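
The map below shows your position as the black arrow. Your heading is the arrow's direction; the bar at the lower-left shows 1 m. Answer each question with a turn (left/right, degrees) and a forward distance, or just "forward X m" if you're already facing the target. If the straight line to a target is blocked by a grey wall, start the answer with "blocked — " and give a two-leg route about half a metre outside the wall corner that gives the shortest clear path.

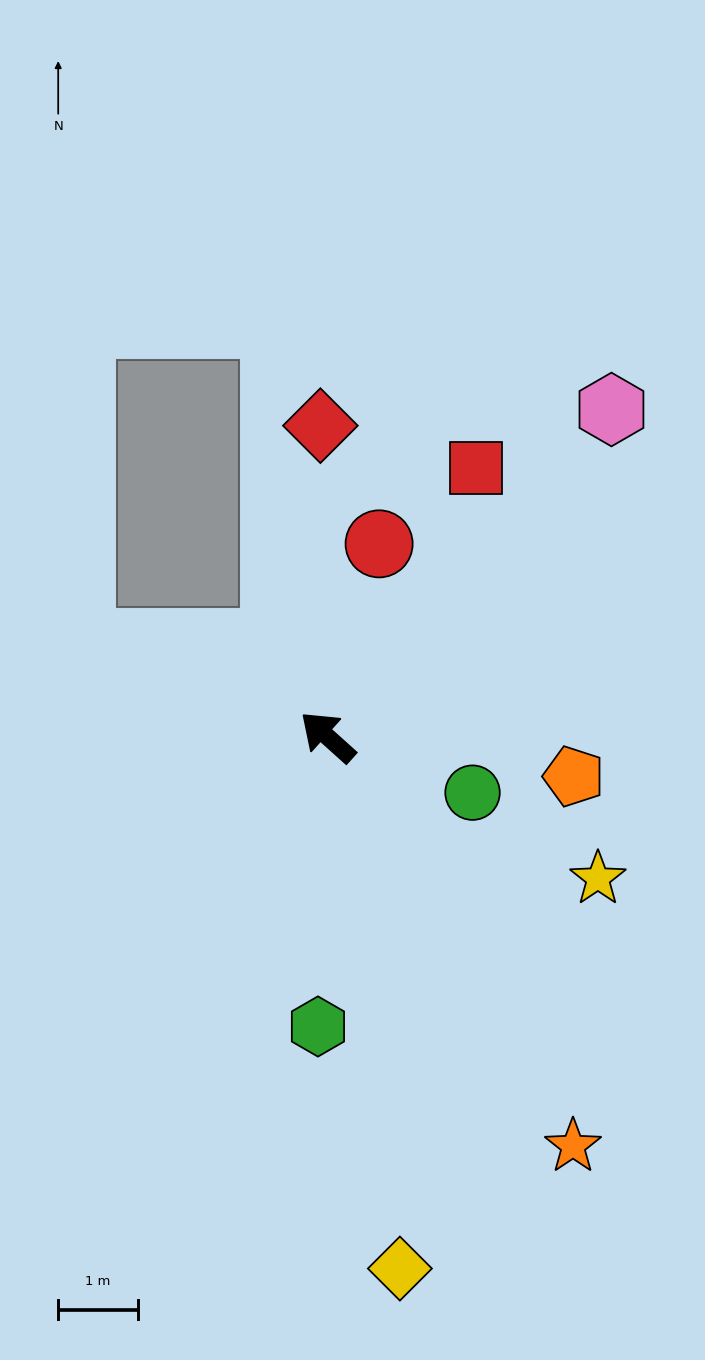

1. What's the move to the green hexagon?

turn left 130°, forward 3.6 m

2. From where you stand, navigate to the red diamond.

turn right 47°, forward 3.9 m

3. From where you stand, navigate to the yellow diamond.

turn left 140°, forward 6.8 m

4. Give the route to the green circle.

turn right 159°, forward 2.0 m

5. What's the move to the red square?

turn right 77°, forward 3.9 m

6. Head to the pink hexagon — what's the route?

turn right 89°, forward 5.5 m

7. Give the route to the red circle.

turn right 63°, forward 2.5 m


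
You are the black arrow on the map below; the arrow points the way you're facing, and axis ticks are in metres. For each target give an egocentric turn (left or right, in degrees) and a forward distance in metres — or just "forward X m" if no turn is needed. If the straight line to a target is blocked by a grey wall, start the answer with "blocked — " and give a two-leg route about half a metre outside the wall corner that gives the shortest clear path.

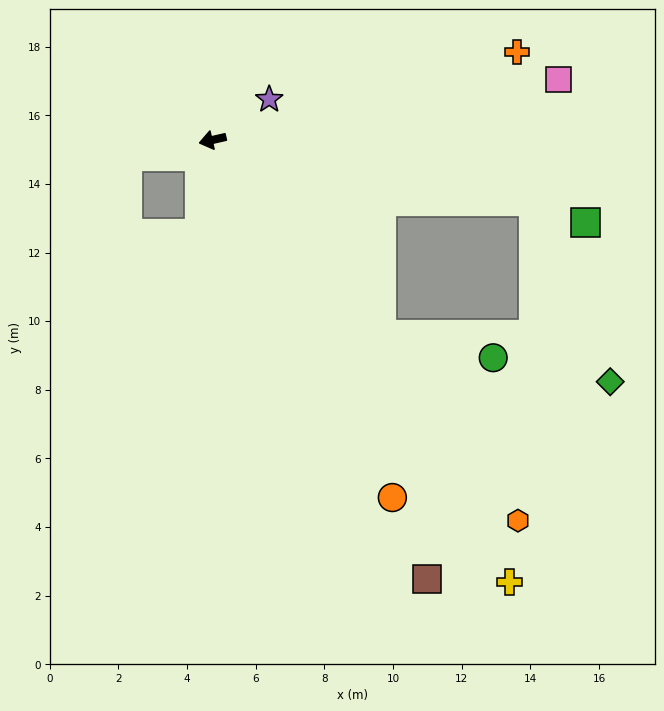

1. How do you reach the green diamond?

blocked — turn left 156°, forward 9.5 m, then turn right 56°, forward 5.7 m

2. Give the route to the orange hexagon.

turn left 116°, forward 14.2 m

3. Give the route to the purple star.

turn right 157°, forward 2.0 m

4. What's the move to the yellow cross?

turn left 111°, forward 15.5 m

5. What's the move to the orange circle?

turn left 104°, forward 11.7 m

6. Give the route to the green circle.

blocked — turn left 118°, forward 7.5 m, then turn left 37°, forward 3.3 m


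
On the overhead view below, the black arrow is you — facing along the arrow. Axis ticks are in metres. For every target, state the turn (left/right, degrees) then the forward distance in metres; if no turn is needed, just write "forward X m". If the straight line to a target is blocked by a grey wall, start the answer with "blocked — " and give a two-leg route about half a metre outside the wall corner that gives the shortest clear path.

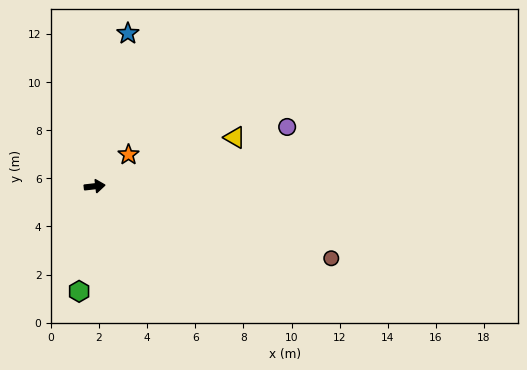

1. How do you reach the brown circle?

turn right 24°, forward 10.3 m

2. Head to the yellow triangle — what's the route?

turn left 13°, forward 6.2 m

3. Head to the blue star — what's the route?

turn left 71°, forward 6.5 m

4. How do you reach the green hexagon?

turn right 105°, forward 4.4 m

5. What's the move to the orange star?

turn left 36°, forward 1.9 m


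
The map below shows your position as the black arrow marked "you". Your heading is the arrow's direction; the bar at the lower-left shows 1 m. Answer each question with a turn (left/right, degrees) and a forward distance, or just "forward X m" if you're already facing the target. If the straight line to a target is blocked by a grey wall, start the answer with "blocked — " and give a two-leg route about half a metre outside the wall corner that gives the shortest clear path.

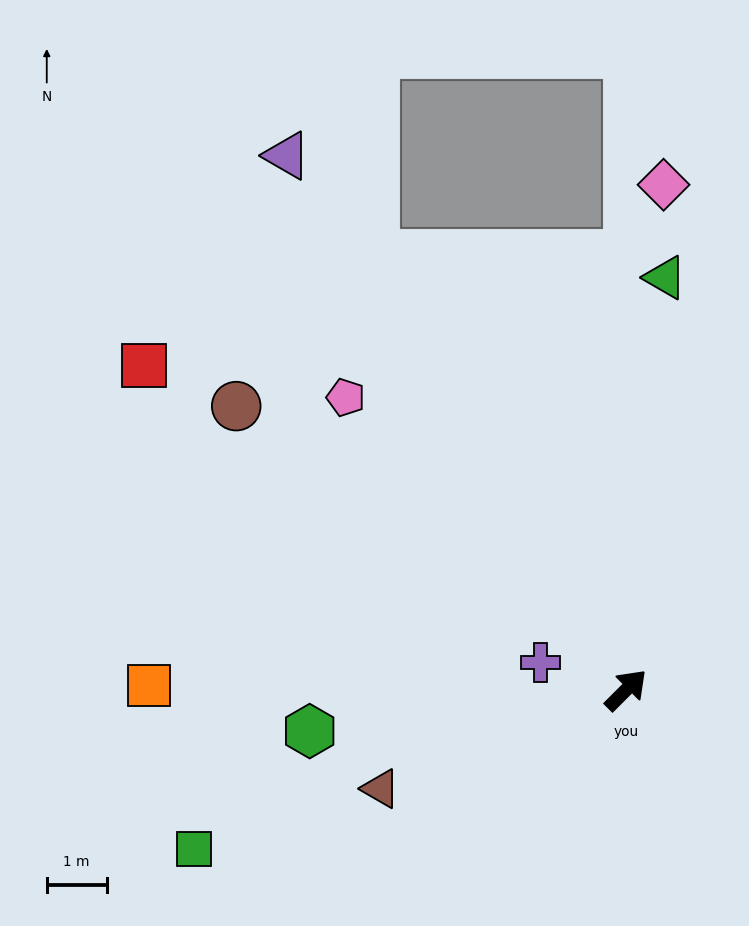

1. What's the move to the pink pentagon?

turn left 89°, forward 6.8 m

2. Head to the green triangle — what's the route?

turn left 40°, forward 6.9 m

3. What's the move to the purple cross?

turn left 117°, forward 1.5 m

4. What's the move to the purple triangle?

turn left 77°, forward 10.6 m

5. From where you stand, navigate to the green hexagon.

turn left 142°, forward 5.3 m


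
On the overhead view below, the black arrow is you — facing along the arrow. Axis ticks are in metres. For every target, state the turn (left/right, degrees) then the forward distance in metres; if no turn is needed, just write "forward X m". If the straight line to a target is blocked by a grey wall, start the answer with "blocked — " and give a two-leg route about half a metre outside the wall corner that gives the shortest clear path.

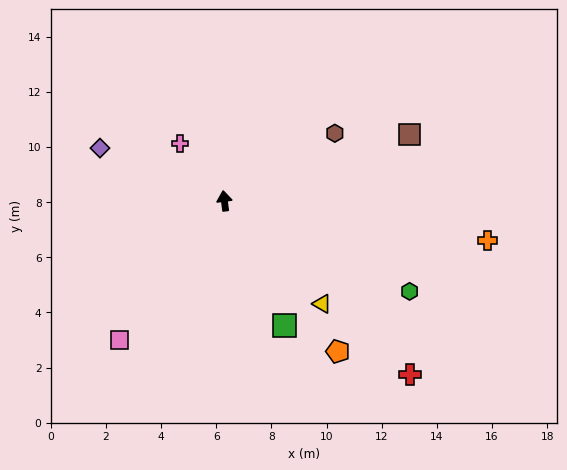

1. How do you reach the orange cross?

turn right 106°, forward 9.7 m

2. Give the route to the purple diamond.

turn left 60°, forward 4.9 m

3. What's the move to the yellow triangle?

turn right 144°, forward 5.1 m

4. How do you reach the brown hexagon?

turn right 66°, forward 4.7 m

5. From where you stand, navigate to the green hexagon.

turn right 123°, forward 7.5 m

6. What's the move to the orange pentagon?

turn right 150°, forward 6.8 m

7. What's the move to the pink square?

turn left 136°, forward 6.3 m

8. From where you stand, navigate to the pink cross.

turn left 30°, forward 2.6 m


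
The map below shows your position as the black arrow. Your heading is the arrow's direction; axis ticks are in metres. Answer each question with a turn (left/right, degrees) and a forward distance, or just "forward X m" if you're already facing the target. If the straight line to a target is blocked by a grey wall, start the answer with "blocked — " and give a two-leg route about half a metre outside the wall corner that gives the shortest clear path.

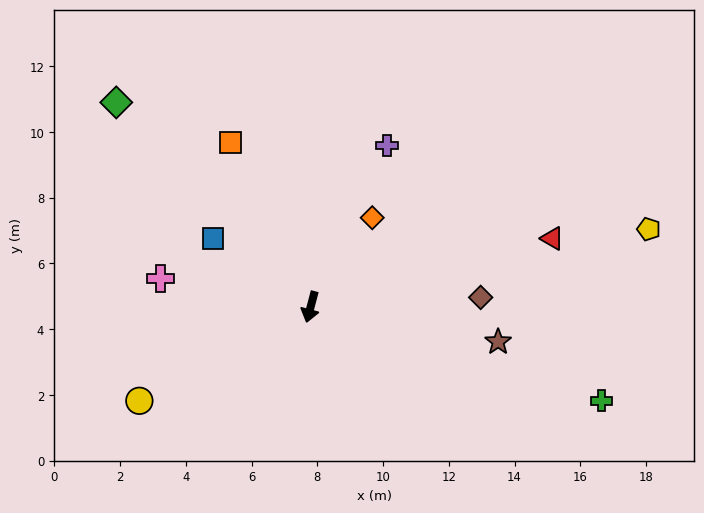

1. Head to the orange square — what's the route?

turn right 139°, forward 5.6 m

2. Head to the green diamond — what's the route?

turn right 122°, forward 8.6 m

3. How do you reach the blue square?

turn right 110°, forward 3.6 m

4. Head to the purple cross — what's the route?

turn left 169°, forward 5.4 m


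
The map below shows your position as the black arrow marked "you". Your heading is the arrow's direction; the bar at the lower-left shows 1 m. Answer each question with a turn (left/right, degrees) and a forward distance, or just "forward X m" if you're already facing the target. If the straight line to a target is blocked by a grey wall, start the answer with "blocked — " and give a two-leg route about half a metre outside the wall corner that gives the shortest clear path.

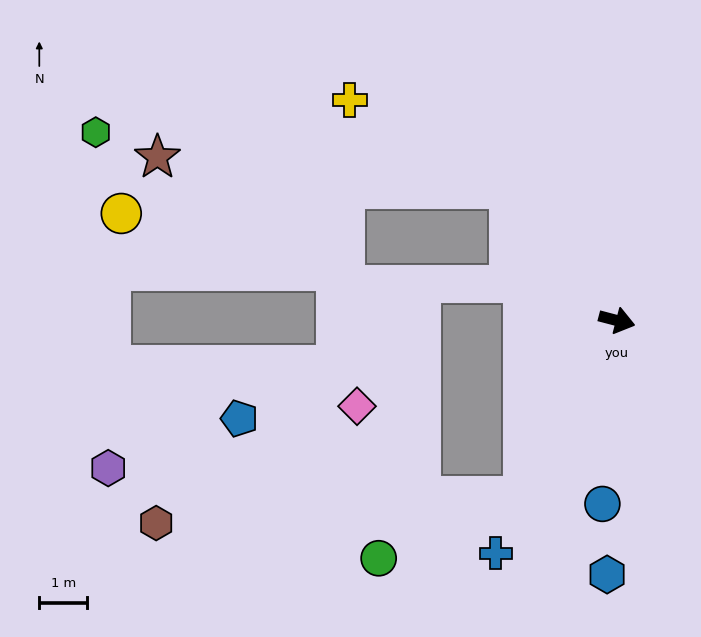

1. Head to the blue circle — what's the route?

turn right 80°, forward 3.8 m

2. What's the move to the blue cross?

turn right 103°, forward 5.5 m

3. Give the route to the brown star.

blocked — turn left 144°, forward 3.5 m, then turn left 46°, forward 7.4 m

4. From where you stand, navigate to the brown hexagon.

blocked — turn right 103°, forward 4.1 m, then turn right 58°, forward 7.6 m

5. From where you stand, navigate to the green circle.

blocked — turn right 103°, forward 4.1 m, then turn right 39°, forward 3.3 m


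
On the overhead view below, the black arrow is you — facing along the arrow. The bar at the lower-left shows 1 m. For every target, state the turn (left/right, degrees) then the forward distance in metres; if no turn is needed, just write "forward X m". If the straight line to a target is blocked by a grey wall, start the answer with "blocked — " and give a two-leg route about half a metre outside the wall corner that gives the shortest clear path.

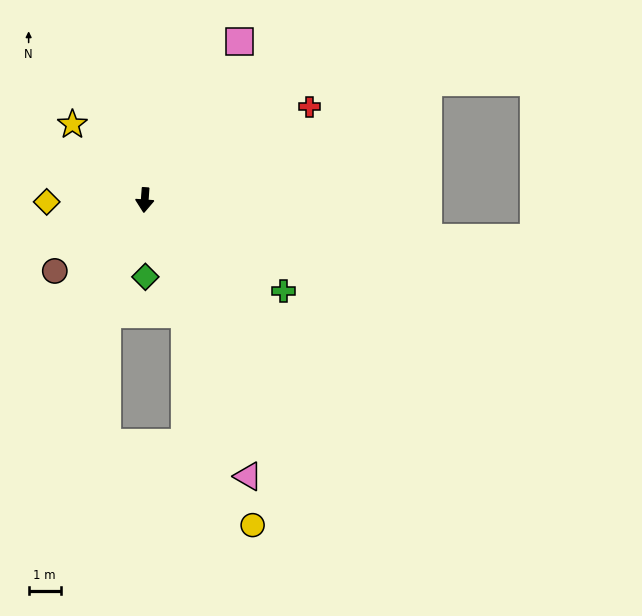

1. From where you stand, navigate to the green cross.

turn left 61°, forward 5.1 m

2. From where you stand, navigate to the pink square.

turn left 153°, forward 5.7 m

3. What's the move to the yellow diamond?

turn right 85°, forward 3.0 m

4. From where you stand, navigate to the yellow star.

turn right 132°, forward 3.2 m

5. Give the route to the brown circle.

turn right 48°, forward 3.5 m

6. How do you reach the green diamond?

turn left 5°, forward 2.4 m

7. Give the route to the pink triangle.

turn left 25°, forward 9.1 m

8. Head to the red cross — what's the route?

turn left 124°, forward 5.9 m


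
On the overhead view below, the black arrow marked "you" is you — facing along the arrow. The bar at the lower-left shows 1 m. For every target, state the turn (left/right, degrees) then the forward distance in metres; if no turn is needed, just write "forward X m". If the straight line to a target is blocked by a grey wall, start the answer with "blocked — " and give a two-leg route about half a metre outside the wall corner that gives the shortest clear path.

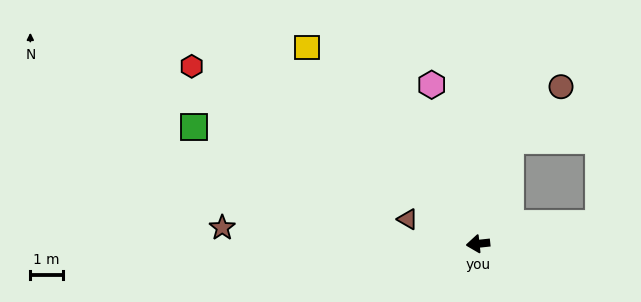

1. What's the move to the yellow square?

turn right 55°, forward 8.1 m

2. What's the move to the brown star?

turn right 10°, forward 8.0 m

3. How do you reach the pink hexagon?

turn right 80°, forward 5.1 m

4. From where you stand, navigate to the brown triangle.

turn right 25°, forward 2.3 m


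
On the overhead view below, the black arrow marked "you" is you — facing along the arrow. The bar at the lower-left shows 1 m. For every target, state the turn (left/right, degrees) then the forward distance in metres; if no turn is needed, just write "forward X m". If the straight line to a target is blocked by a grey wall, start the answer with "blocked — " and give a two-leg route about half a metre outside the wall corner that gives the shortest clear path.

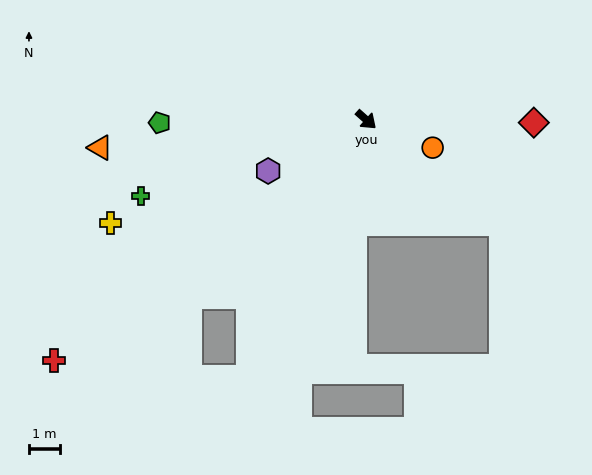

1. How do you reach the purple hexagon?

turn right 111°, forward 3.5 m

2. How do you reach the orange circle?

turn left 19°, forward 2.3 m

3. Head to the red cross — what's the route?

turn right 101°, forward 12.6 m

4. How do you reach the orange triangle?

turn right 132°, forward 8.5 m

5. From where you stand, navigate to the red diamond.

turn left 41°, forward 5.4 m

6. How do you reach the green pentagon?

turn right 137°, forward 6.6 m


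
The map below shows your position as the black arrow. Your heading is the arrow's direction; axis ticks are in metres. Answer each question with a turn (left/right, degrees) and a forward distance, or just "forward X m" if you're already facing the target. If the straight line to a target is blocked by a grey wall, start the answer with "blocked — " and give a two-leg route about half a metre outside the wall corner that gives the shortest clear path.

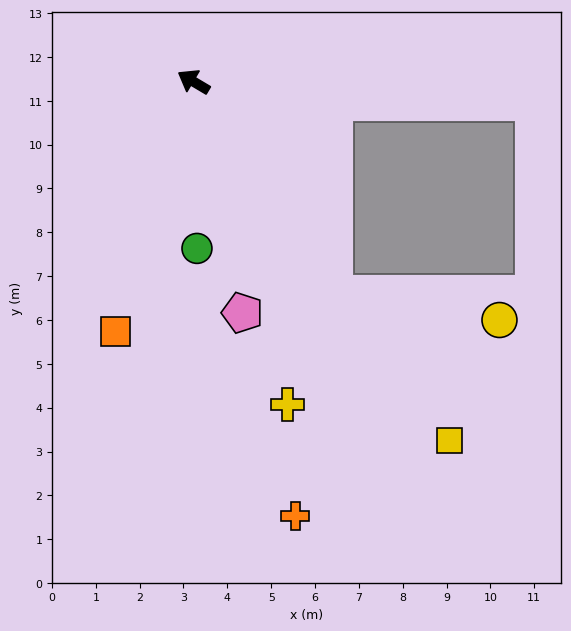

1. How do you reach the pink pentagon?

turn left 133°, forward 5.4 m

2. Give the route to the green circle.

turn left 122°, forward 3.8 m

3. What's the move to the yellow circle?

blocked — turn left 154°, forward 5.8 m, then turn left 48°, forward 3.8 m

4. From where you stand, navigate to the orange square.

turn left 103°, forward 6.0 m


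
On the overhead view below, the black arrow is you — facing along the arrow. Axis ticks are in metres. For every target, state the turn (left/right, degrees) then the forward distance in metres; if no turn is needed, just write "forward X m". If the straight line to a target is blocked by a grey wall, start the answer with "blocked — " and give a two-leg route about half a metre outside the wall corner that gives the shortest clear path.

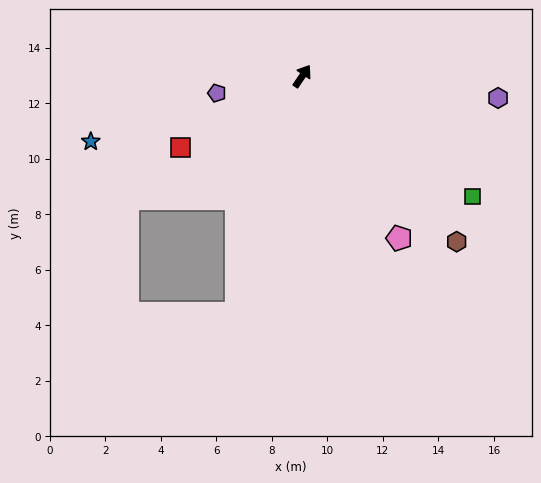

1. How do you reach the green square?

turn right 91°, forward 7.5 m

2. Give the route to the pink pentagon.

turn right 115°, forward 6.8 m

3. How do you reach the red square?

turn left 154°, forward 5.1 m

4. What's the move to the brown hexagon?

turn right 103°, forward 8.2 m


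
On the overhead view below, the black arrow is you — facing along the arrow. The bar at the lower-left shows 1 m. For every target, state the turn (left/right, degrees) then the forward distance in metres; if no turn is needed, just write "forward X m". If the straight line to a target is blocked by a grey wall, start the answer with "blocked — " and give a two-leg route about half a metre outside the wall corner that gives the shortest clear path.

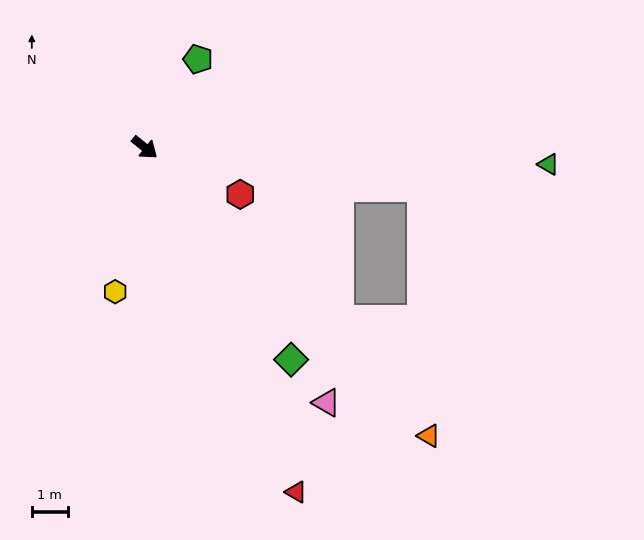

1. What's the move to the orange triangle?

turn right 6°, forward 11.3 m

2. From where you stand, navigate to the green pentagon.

turn left 98°, forward 2.9 m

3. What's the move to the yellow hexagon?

turn right 63°, forward 4.1 m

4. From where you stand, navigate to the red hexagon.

turn left 13°, forward 3.0 m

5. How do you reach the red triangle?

turn right 27°, forward 10.5 m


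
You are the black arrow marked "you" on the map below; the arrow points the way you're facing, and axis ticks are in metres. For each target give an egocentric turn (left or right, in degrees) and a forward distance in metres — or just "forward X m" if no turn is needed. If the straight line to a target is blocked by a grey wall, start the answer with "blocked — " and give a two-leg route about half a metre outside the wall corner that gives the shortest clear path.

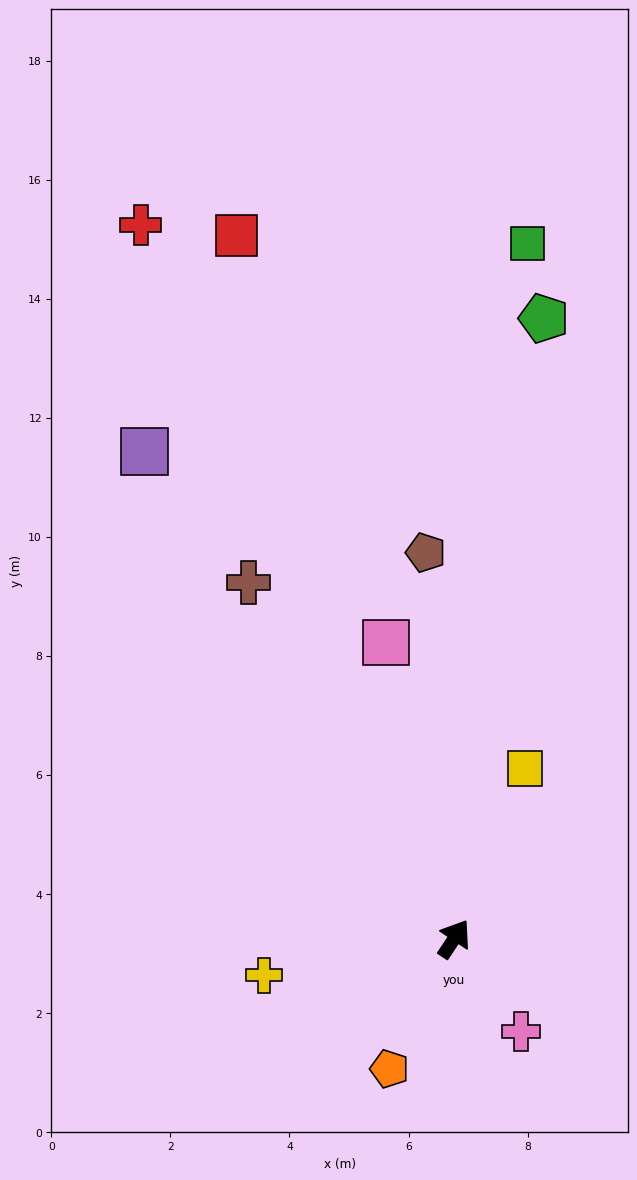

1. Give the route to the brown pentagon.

turn left 38°, forward 6.5 m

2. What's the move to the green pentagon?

turn left 25°, forward 10.5 m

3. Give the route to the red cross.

turn left 57°, forward 13.1 m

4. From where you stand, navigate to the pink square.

turn left 47°, forward 5.1 m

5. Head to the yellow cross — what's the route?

turn left 134°, forward 3.3 m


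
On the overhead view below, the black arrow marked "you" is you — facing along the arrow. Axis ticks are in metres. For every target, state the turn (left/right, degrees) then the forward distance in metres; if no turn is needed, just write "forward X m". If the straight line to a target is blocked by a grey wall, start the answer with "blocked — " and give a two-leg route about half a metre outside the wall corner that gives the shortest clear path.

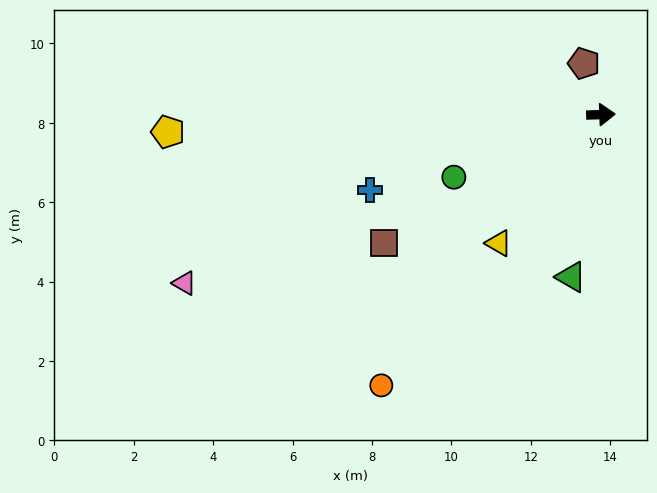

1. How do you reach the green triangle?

turn right 102°, forward 4.2 m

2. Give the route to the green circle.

turn right 159°, forward 4.0 m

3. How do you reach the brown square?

turn right 151°, forward 6.3 m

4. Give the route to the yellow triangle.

turn right 131°, forward 4.1 m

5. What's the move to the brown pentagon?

turn left 106°, forward 1.4 m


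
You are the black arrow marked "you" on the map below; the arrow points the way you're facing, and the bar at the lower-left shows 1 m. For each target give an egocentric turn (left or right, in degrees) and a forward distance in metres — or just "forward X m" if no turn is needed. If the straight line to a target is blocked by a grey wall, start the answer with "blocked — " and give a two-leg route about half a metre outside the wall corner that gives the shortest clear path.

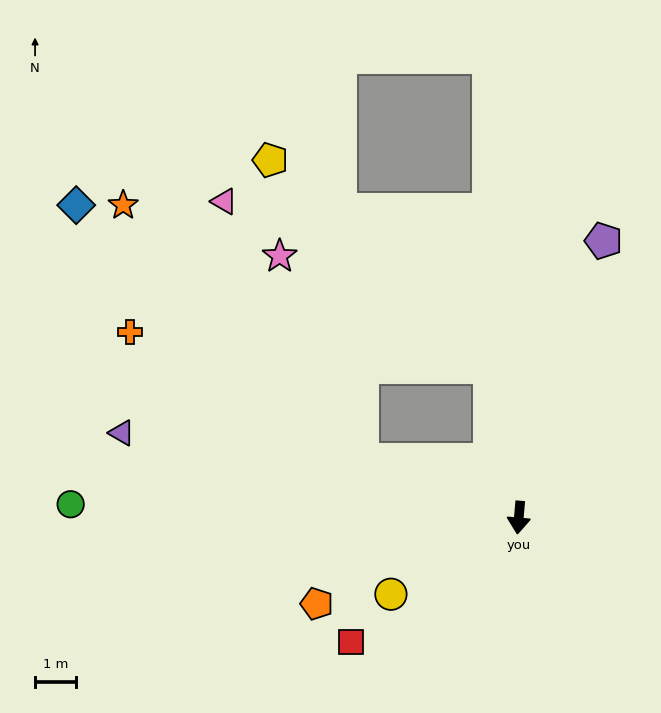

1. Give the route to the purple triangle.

turn right 97°, forward 9.9 m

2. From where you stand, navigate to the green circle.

turn right 87°, forward 11.0 m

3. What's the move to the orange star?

blocked — turn right 105°, forward 4.1 m, then turn right 27°, forward 8.5 m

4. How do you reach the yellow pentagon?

blocked — turn right 164°, forward 3.7 m, then turn left 36°, forward 7.4 m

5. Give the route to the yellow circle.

turn right 54°, forward 3.6 m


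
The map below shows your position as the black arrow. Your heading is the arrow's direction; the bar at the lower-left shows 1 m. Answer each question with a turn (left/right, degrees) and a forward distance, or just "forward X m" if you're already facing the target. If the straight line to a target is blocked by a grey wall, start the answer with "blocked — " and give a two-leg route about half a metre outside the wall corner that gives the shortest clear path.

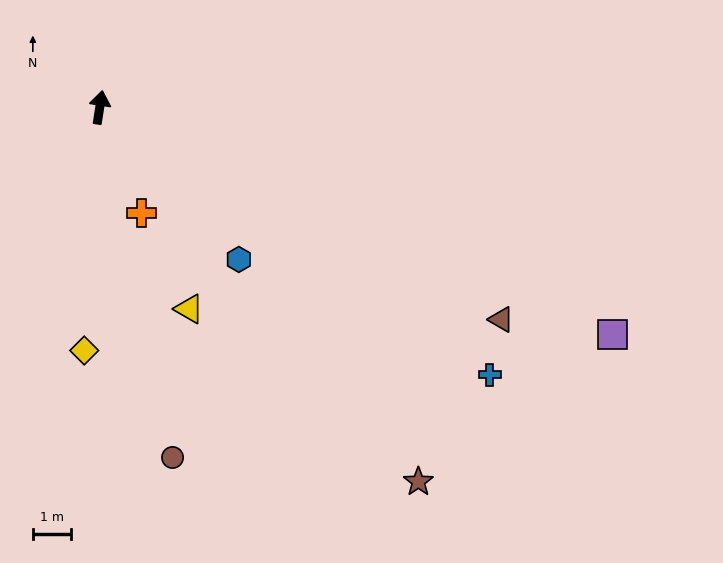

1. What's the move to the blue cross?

turn right 116°, forward 12.4 m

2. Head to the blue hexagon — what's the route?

turn right 129°, forward 5.4 m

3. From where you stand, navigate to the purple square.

turn right 105°, forward 14.7 m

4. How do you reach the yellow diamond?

turn right 175°, forward 6.4 m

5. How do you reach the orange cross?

turn right 150°, forward 3.0 m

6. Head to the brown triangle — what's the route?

turn right 109°, forward 11.9 m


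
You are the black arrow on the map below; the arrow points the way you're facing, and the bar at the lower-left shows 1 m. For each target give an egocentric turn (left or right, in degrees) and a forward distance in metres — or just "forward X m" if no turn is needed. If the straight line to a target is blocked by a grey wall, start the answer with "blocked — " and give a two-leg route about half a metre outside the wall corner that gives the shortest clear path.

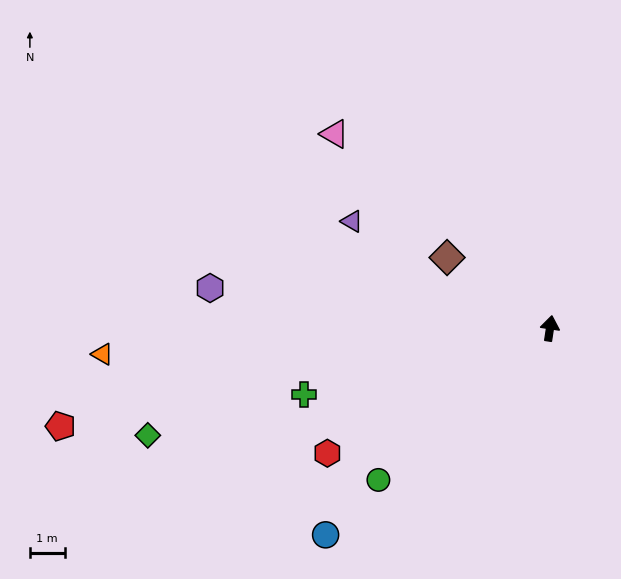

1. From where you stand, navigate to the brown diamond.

turn left 64°, forward 3.6 m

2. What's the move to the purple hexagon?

turn left 92°, forward 9.9 m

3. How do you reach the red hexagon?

turn left 128°, forward 7.4 m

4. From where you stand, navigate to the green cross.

turn left 114°, forward 7.3 m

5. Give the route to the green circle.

turn left 140°, forward 6.6 m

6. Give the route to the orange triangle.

turn left 102°, forward 12.9 m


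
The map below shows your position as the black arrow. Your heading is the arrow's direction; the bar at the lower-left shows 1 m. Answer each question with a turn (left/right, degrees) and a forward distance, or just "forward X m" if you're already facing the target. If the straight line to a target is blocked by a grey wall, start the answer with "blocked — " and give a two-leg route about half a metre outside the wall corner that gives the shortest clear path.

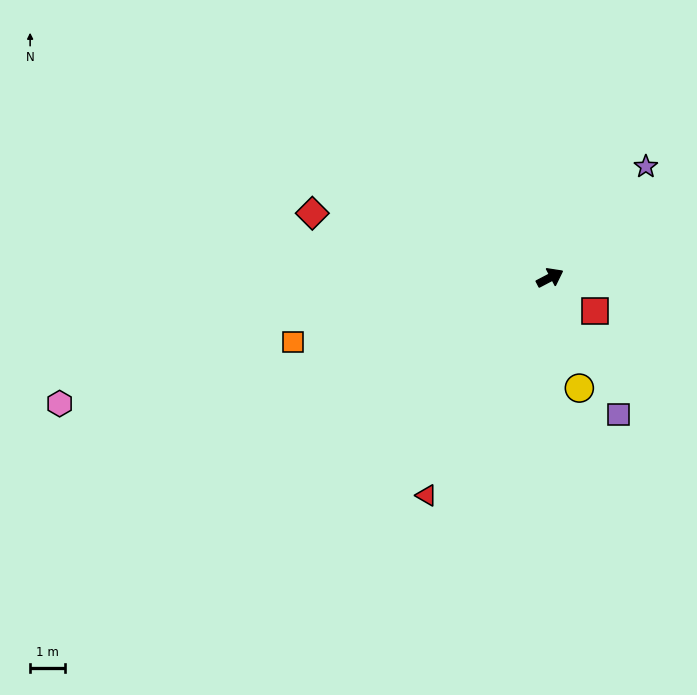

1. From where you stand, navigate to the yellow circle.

turn right 103°, forward 3.3 m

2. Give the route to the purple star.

turn left 22°, forward 4.3 m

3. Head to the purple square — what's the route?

turn right 91°, forward 4.4 m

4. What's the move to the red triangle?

turn right 147°, forward 7.3 m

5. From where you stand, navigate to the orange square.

turn left 166°, forward 7.7 m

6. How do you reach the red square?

turn right 65°, forward 1.6 m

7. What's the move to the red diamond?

turn left 137°, forward 7.2 m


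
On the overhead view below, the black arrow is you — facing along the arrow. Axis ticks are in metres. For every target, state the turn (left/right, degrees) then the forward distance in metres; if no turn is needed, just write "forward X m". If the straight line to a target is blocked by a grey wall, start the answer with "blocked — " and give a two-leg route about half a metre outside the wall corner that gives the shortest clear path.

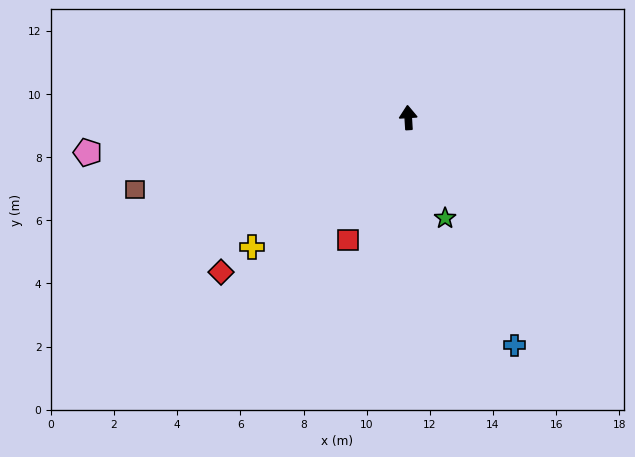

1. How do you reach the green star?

turn right 163°, forward 3.4 m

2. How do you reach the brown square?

turn left 101°, forward 8.9 m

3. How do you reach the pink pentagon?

turn left 93°, forward 10.2 m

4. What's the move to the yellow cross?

turn left 126°, forward 6.4 m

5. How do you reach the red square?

turn left 150°, forward 4.3 m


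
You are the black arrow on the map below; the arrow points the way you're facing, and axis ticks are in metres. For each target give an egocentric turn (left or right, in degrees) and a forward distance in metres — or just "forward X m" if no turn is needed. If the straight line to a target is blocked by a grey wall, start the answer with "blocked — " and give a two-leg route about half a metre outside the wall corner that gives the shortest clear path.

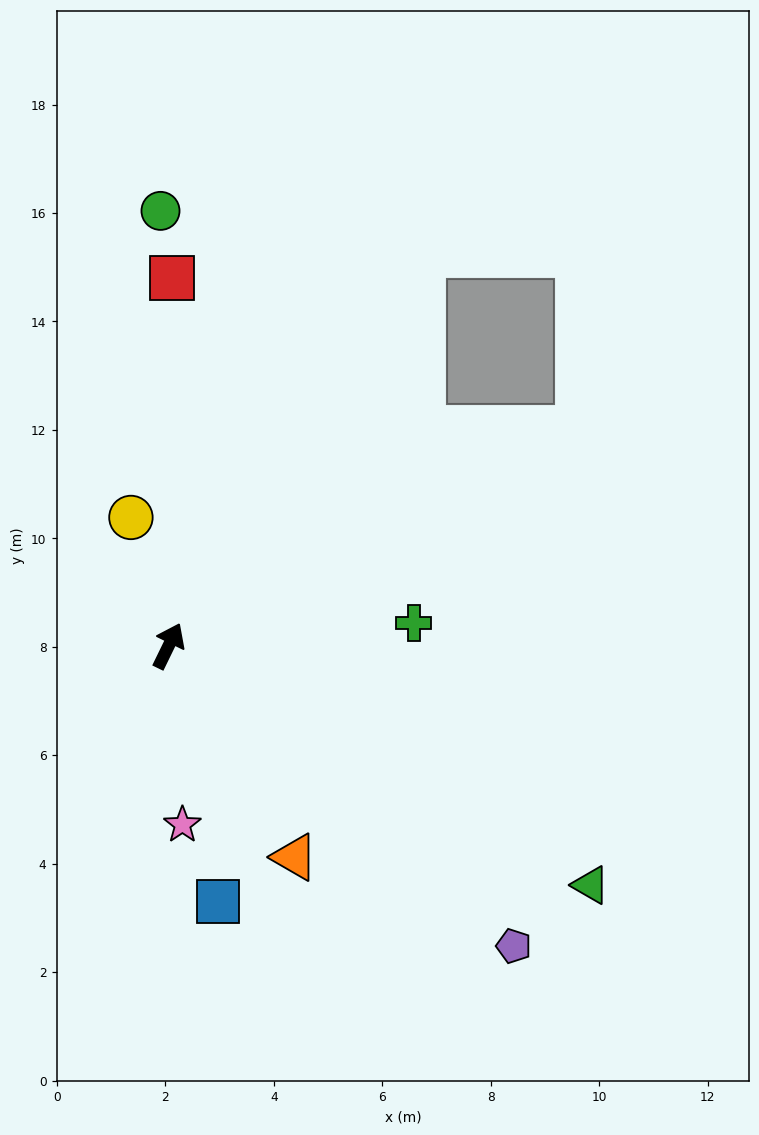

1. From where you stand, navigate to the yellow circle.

turn left 42°, forward 2.5 m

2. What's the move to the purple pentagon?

turn right 105°, forward 8.4 m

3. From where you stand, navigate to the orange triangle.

turn right 123°, forward 4.5 m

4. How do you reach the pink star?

turn right 150°, forward 3.3 m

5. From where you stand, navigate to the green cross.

turn right 59°, forward 4.5 m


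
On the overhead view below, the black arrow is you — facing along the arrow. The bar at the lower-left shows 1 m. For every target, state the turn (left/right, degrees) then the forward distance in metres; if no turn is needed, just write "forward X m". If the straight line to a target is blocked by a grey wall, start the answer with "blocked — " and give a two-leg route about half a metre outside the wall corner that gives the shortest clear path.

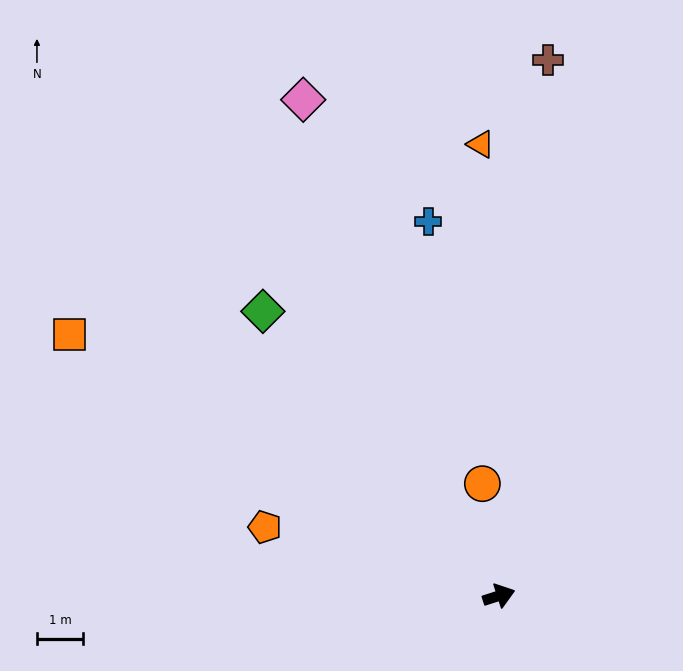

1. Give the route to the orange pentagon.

turn left 146°, forward 5.3 m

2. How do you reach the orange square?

turn left 131°, forward 10.9 m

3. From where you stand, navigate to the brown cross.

turn left 67°, forward 11.7 m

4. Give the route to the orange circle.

turn left 81°, forward 2.5 m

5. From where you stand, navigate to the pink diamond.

turn left 94°, forward 11.6 m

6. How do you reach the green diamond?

turn left 112°, forward 8.0 m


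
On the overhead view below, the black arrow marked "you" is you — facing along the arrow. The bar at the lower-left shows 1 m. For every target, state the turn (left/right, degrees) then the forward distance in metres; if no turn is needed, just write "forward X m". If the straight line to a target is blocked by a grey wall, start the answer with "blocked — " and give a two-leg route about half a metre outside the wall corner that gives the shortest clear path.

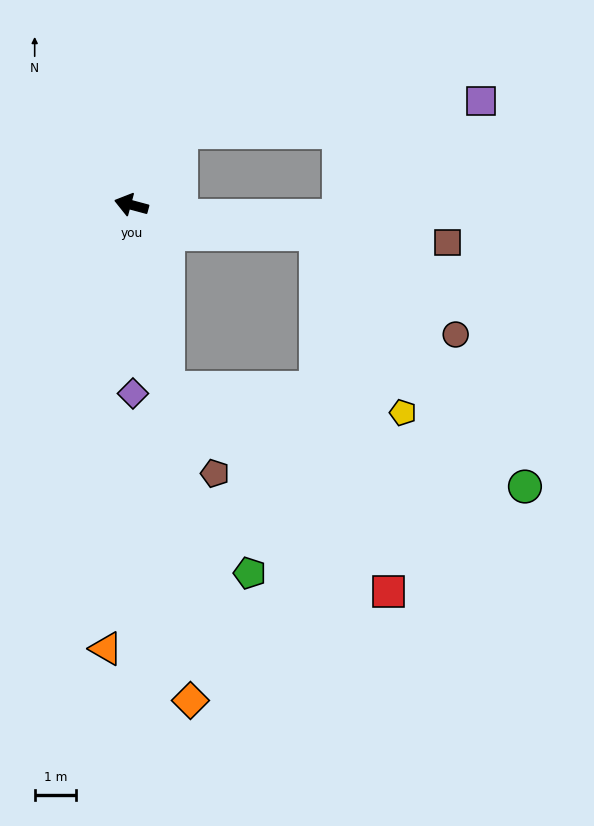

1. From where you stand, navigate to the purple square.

blocked — turn right 108°, forward 2.1 m, then turn right 51°, forward 7.2 m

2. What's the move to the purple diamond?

turn left 105°, forward 4.5 m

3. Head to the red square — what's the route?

blocked — turn left 116°, forward 4.5 m, then turn left 37°, forward 7.2 m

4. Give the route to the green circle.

blocked — turn left 116°, forward 4.5 m, then turn left 64°, forward 8.9 m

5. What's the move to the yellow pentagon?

blocked — turn left 116°, forward 4.5 m, then turn left 73°, forward 5.7 m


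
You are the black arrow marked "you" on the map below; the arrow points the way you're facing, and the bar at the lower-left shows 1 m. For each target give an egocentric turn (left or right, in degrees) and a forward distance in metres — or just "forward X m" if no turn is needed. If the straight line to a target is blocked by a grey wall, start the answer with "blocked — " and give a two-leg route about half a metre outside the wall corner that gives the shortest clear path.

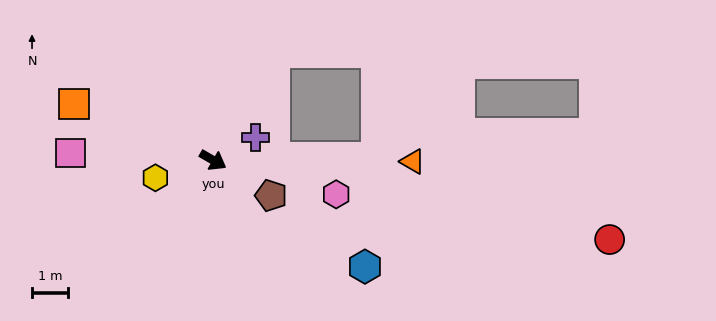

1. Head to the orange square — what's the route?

turn right 172°, forward 4.1 m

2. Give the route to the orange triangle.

turn left 30°, forward 5.5 m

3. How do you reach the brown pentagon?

forward 1.9 m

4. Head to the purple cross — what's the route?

turn left 58°, forward 1.3 m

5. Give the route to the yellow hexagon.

turn right 133°, forward 1.7 m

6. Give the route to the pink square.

turn right 153°, forward 3.9 m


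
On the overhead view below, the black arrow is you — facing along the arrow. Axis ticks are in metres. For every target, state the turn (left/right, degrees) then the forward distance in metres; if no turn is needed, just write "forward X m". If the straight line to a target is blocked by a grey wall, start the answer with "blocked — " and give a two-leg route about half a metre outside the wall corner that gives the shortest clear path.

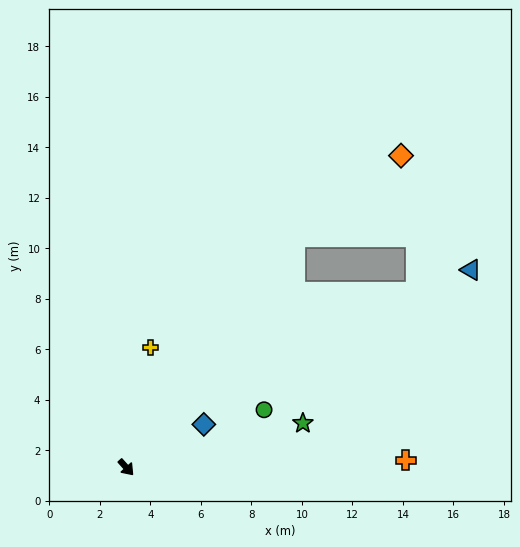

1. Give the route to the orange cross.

turn left 50°, forward 11.1 m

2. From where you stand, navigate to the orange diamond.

blocked — turn left 102°, forward 11.3 m, then turn right 17°, forward 5.3 m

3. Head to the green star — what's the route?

turn left 62°, forward 7.2 m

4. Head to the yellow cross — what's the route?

turn left 127°, forward 4.8 m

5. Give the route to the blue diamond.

turn left 77°, forward 3.5 m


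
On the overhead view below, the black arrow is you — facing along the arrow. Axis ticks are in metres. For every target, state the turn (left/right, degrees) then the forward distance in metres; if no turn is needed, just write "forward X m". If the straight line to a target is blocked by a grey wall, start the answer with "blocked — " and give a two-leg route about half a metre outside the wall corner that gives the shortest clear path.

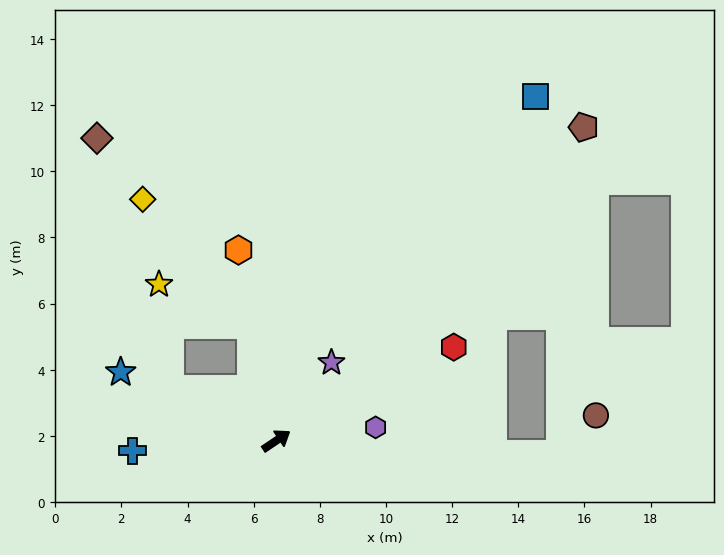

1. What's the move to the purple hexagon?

turn right 26°, forward 3.0 m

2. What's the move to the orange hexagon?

turn left 67°, forward 5.9 m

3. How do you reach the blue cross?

turn left 150°, forward 4.4 m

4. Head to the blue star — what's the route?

turn left 122°, forward 5.1 m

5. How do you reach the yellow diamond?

blocked — turn left 68°, forward 3.6 m, then turn left 29°, forward 5.0 m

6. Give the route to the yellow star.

blocked — turn left 68°, forward 3.6 m, then turn left 54°, forward 3.1 m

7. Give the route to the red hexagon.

turn right 6°, forward 6.1 m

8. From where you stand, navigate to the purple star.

turn left 21°, forward 2.9 m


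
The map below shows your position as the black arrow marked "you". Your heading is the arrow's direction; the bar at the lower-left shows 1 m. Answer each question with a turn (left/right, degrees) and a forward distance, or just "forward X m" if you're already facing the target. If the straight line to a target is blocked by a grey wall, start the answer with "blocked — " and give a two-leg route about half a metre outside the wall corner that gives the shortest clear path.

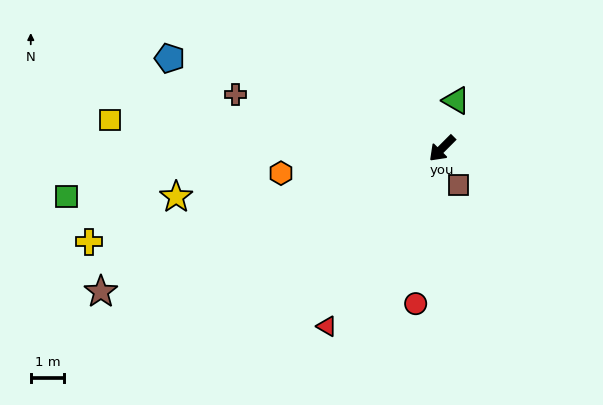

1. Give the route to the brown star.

turn right 22°, forward 11.0 m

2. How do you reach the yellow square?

turn right 50°, forward 9.9 m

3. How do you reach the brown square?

turn left 69°, forward 1.2 m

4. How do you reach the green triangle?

turn right 151°, forward 1.5 m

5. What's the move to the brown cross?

turn right 60°, forward 6.4 m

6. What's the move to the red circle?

turn left 35°, forward 4.7 m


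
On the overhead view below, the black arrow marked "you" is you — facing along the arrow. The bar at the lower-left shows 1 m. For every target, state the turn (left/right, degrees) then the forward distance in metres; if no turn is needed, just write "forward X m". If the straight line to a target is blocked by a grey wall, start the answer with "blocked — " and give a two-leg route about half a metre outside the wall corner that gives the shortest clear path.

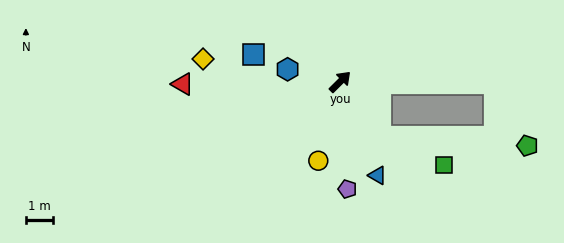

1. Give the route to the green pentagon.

blocked — turn right 100°, forward 2.5 m, then turn left 52°, forward 5.4 m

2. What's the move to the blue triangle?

turn right 113°, forward 3.7 m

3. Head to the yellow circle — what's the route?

turn right 150°, forward 3.0 m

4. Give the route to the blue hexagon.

turn left 122°, forward 2.0 m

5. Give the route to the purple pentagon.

turn right 131°, forward 3.9 m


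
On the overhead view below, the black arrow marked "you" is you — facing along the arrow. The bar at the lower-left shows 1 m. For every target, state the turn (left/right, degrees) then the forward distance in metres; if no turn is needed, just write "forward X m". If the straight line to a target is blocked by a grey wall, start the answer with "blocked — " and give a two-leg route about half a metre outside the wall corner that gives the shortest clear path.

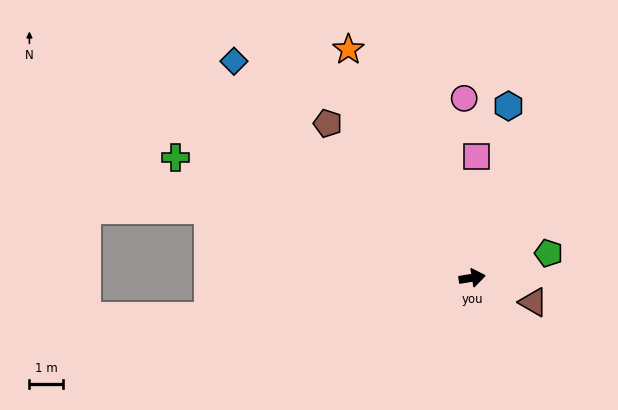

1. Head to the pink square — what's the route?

turn left 79°, forward 3.6 m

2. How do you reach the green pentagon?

turn left 8°, forward 2.4 m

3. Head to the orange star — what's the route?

turn left 109°, forward 7.8 m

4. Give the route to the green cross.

turn left 149°, forward 9.6 m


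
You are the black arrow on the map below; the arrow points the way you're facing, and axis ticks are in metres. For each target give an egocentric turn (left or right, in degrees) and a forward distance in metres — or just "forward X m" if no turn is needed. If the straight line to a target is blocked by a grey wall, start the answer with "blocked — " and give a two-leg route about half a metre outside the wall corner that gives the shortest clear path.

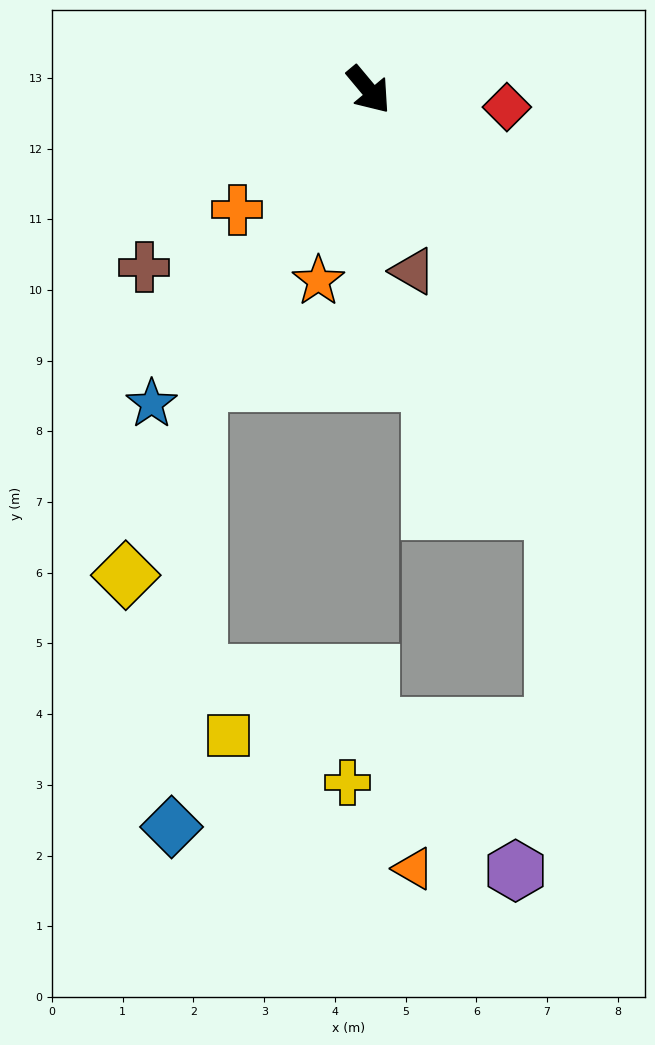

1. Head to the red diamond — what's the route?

turn left 43°, forward 2.0 m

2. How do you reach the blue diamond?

blocked — turn right 70°, forward 4.8 m, then turn left 27°, forward 6.3 m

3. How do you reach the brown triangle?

turn right 26°, forward 2.6 m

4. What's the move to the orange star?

turn right 55°, forward 2.8 m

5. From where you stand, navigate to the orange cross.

turn right 88°, forward 2.5 m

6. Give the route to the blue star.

turn right 75°, forward 5.4 m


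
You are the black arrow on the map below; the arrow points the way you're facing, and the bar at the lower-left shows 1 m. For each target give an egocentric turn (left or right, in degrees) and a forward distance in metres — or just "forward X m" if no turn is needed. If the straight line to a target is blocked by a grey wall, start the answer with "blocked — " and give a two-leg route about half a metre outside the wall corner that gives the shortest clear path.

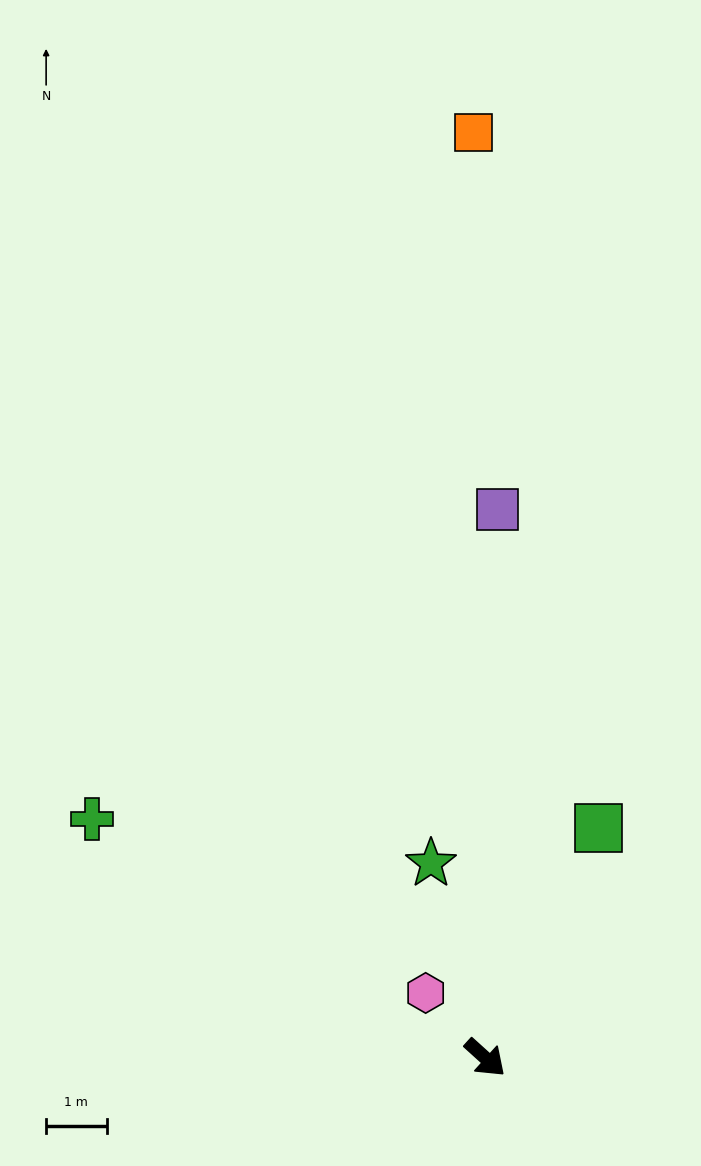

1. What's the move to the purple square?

turn left 131°, forward 9.1 m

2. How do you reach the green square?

turn left 106°, forward 4.2 m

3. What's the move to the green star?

turn left 148°, forward 3.3 m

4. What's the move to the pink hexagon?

turn left 175°, forward 1.5 m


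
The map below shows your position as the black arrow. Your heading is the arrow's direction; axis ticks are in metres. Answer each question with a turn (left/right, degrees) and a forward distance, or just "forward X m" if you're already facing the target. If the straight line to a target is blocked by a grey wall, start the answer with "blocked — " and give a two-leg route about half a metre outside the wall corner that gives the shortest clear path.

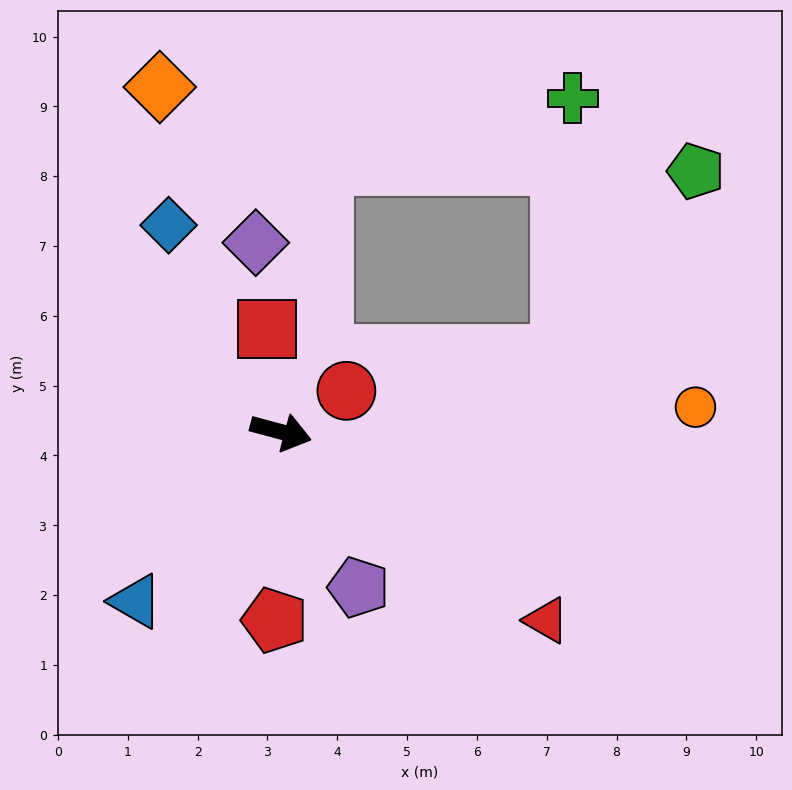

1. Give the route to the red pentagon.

turn right 77°, forward 2.7 m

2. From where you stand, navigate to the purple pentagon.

turn right 48°, forward 2.5 m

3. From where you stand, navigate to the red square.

turn left 113°, forward 1.5 m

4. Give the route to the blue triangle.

turn right 116°, forward 3.2 m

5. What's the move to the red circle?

turn left 47°, forward 1.1 m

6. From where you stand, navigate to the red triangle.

turn right 20°, forward 4.7 m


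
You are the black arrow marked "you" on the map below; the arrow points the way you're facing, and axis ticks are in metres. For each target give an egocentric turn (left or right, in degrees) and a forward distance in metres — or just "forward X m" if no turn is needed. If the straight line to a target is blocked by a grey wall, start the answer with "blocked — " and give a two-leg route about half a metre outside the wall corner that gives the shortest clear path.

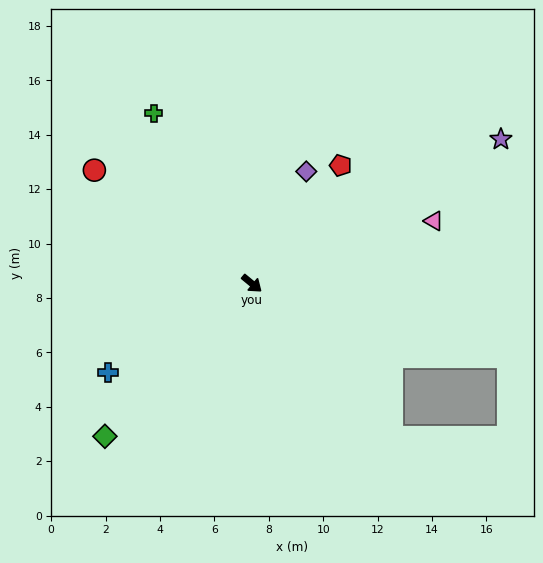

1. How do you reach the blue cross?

turn right 109°, forward 6.2 m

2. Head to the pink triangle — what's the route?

turn left 59°, forward 7.1 m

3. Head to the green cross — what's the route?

turn left 160°, forward 7.2 m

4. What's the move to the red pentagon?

turn left 93°, forward 5.4 m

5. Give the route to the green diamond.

turn right 94°, forward 7.8 m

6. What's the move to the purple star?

turn left 70°, forward 10.6 m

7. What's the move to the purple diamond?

turn left 104°, forward 4.6 m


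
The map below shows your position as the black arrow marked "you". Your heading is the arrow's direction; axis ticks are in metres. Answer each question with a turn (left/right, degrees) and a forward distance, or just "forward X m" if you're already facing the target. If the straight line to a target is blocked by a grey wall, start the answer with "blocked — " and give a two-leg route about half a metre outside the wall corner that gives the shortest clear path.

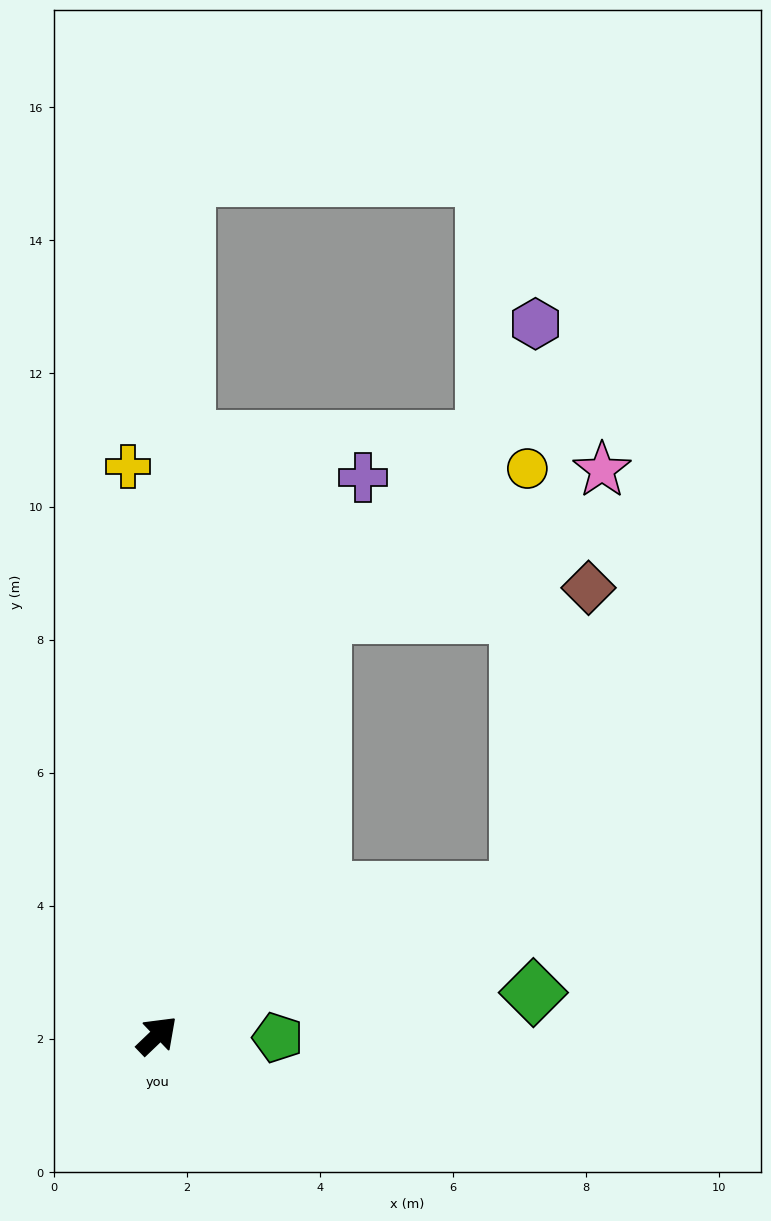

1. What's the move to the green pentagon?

turn right 45°, forward 1.8 m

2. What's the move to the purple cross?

turn left 26°, forward 8.9 m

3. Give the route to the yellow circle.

blocked — turn left 25°, forward 6.8 m, then turn right 33°, forward 3.8 m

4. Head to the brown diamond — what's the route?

blocked — turn right 22°, forward 5.8 m, then turn left 55°, forward 4.7 m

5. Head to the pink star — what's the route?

blocked — turn left 25°, forward 6.8 m, then turn right 41°, forward 4.7 m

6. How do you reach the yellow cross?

turn left 49°, forward 8.6 m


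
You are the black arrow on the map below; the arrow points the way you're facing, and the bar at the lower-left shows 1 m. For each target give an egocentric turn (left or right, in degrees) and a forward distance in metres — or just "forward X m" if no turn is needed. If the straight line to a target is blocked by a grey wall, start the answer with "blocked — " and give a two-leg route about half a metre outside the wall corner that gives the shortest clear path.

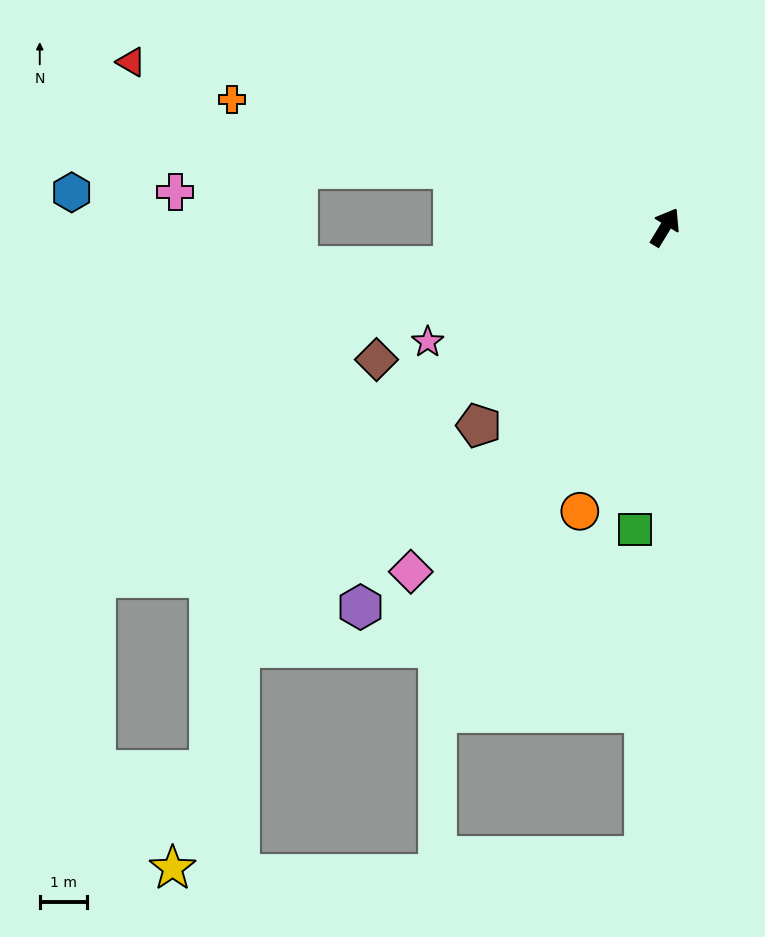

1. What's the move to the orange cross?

turn left 105°, forward 9.5 m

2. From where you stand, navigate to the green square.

turn right 154°, forward 6.4 m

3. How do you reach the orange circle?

turn right 166°, forward 6.2 m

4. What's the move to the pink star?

turn left 147°, forward 5.5 m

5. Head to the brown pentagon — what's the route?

turn left 168°, forward 5.7 m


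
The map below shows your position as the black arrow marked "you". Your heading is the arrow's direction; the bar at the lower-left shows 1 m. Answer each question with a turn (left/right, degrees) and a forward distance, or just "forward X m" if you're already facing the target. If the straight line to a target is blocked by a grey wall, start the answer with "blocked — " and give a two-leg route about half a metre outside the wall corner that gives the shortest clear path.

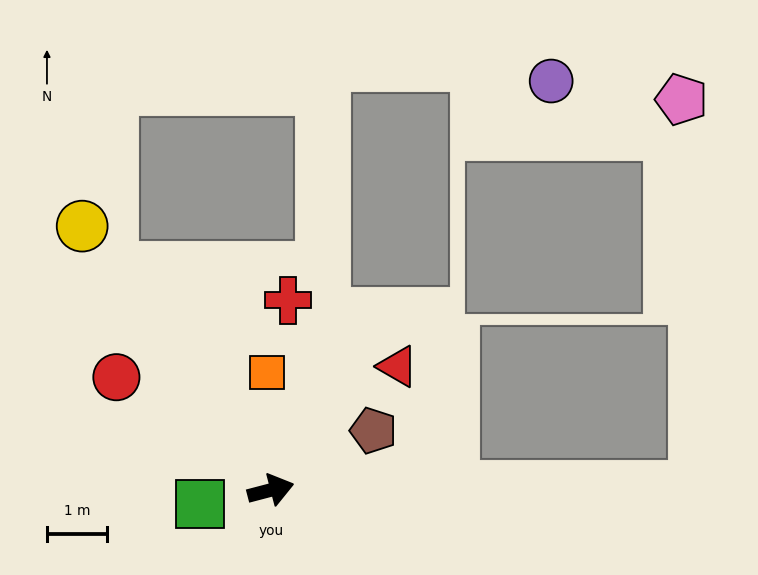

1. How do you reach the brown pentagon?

turn left 15°, forward 2.0 m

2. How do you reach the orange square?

turn left 77°, forward 2.0 m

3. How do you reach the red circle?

turn left 129°, forward 3.2 m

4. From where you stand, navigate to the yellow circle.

turn left 111°, forward 5.4 m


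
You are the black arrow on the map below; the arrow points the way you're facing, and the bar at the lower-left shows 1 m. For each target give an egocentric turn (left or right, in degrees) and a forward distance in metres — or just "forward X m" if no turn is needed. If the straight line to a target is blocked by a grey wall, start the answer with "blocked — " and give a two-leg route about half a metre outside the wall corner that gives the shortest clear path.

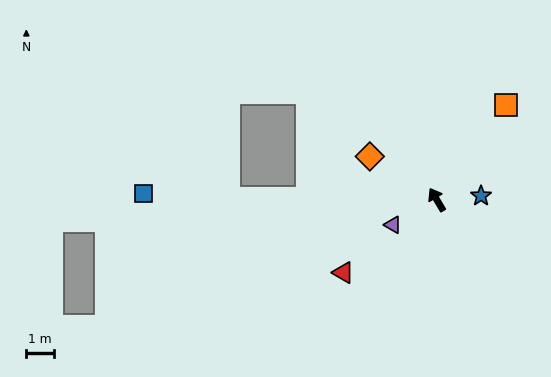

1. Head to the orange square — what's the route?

turn right 67°, forward 4.3 m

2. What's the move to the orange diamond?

turn left 26°, forward 2.9 m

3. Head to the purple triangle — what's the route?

turn left 89°, forward 1.8 m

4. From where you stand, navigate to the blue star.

turn right 116°, forward 1.6 m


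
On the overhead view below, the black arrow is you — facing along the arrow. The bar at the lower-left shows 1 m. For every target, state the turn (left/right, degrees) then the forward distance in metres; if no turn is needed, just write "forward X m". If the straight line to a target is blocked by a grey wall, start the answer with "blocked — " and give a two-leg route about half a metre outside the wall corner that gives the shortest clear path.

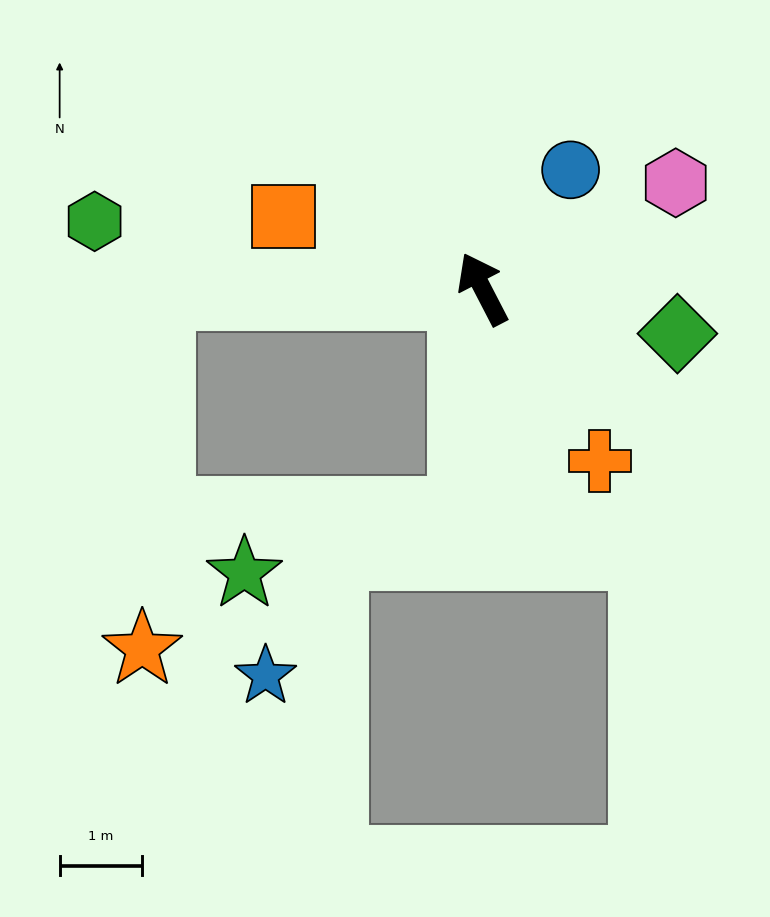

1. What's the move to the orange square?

turn left 43°, forward 2.6 m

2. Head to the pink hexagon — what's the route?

turn right 89°, forward 2.7 m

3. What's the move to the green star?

blocked — turn left 147°, forward 2.7 m, then turn right 69°, forward 2.8 m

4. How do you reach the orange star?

blocked — turn left 64°, forward 3.9 m, then turn left 86°, forward 4.3 m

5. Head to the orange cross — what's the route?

turn right 173°, forward 2.5 m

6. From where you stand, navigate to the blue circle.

turn right 64°, forward 1.8 m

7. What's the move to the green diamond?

turn right 130°, forward 2.4 m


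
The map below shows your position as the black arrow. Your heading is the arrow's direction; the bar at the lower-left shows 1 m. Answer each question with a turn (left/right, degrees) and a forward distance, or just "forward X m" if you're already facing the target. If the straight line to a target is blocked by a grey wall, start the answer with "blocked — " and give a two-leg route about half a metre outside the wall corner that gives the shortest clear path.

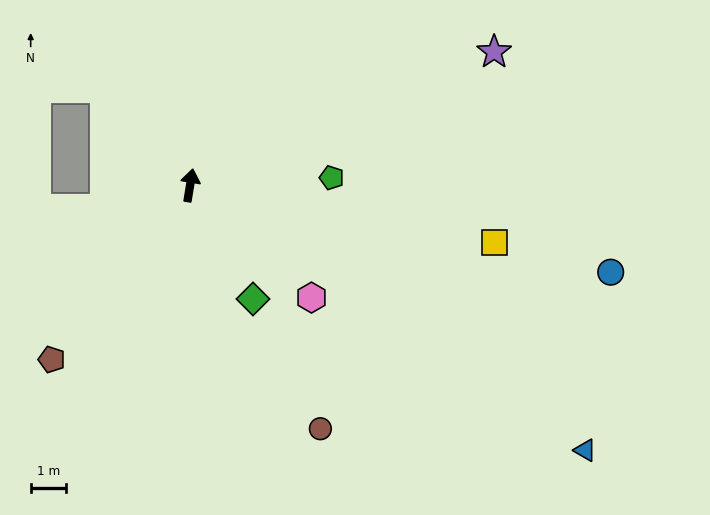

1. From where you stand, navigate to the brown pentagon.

turn left 151°, forward 6.3 m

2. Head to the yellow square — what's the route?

turn right 91°, forward 8.8 m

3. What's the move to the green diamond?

turn right 142°, forward 3.7 m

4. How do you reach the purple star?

turn right 57°, forward 9.4 m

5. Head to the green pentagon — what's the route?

turn right 78°, forward 4.0 m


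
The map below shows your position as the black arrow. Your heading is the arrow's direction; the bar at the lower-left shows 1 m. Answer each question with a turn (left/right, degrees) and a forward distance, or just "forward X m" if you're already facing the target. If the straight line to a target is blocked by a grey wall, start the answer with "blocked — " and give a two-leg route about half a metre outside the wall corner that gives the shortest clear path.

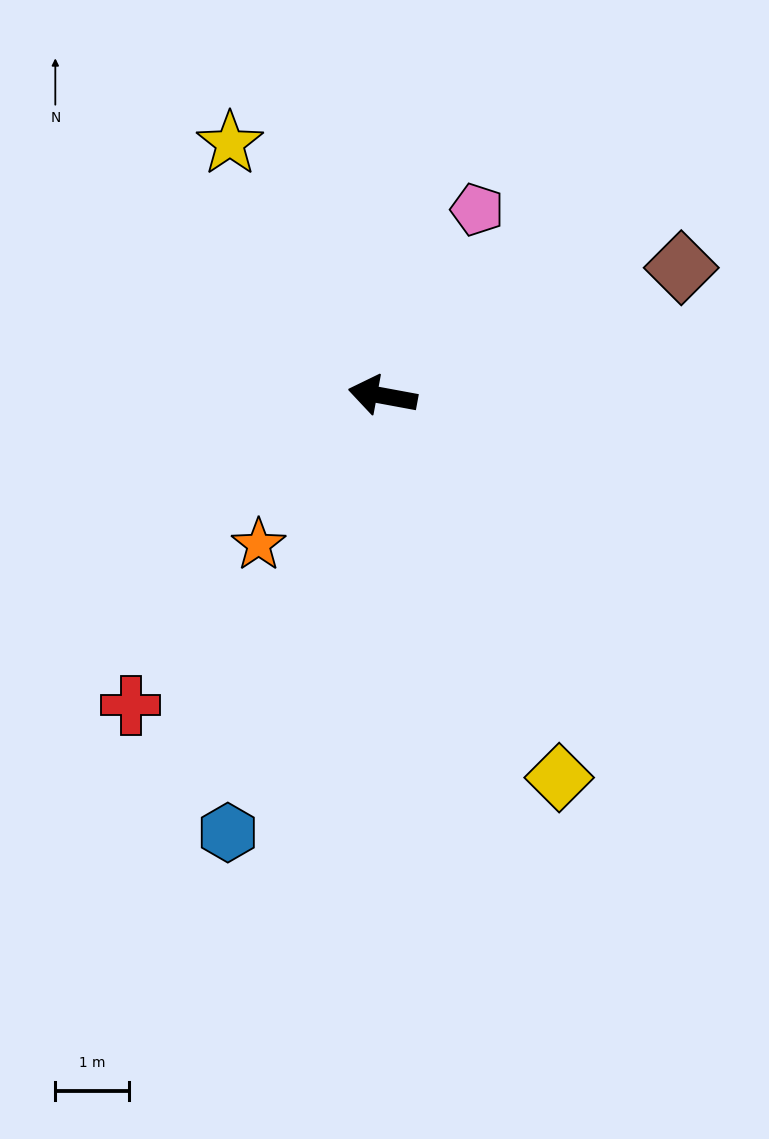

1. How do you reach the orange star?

turn left 61°, forward 2.6 m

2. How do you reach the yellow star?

turn right 48°, forward 4.0 m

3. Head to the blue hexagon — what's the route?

turn left 81°, forward 6.3 m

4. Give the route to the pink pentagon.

turn right 106°, forward 2.8 m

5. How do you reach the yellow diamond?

turn left 125°, forward 5.7 m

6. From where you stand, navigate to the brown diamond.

turn right 146°, forward 4.4 m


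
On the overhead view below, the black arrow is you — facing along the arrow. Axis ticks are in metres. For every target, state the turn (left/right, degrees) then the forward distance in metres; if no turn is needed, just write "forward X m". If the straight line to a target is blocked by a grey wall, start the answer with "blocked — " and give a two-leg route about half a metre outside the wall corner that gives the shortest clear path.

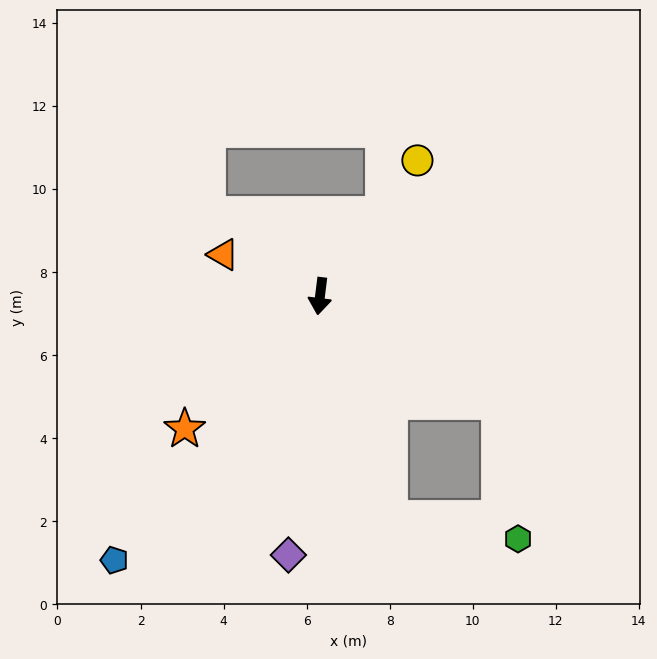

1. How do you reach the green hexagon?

blocked — turn left 66°, forward 5.0 m, then turn right 51°, forward 3.3 m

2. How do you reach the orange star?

turn right 39°, forward 4.6 m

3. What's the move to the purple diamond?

forward 6.3 m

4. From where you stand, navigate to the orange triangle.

turn right 106°, forward 2.5 m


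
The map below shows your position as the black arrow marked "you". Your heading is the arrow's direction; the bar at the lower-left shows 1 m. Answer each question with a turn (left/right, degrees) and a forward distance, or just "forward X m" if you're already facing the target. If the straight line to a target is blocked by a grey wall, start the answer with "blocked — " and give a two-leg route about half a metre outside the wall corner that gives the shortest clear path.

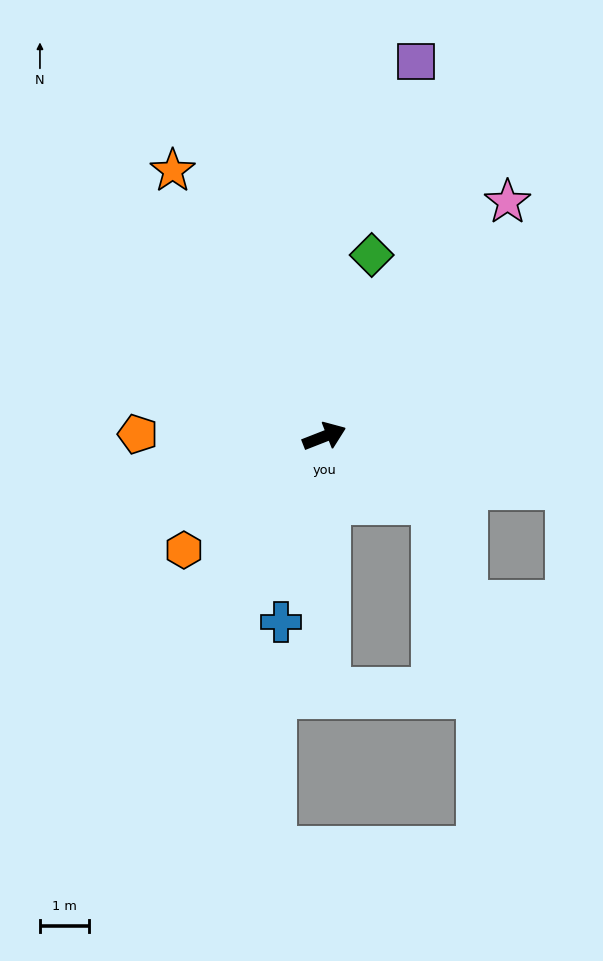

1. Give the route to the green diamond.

turn left 54°, forward 3.8 m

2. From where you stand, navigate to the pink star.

turn left 31°, forward 6.0 m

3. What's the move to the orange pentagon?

turn left 158°, forward 3.8 m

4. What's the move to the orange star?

turn left 98°, forward 6.2 m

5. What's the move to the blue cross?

turn right 124°, forward 3.9 m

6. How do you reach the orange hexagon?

turn right 162°, forward 3.7 m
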